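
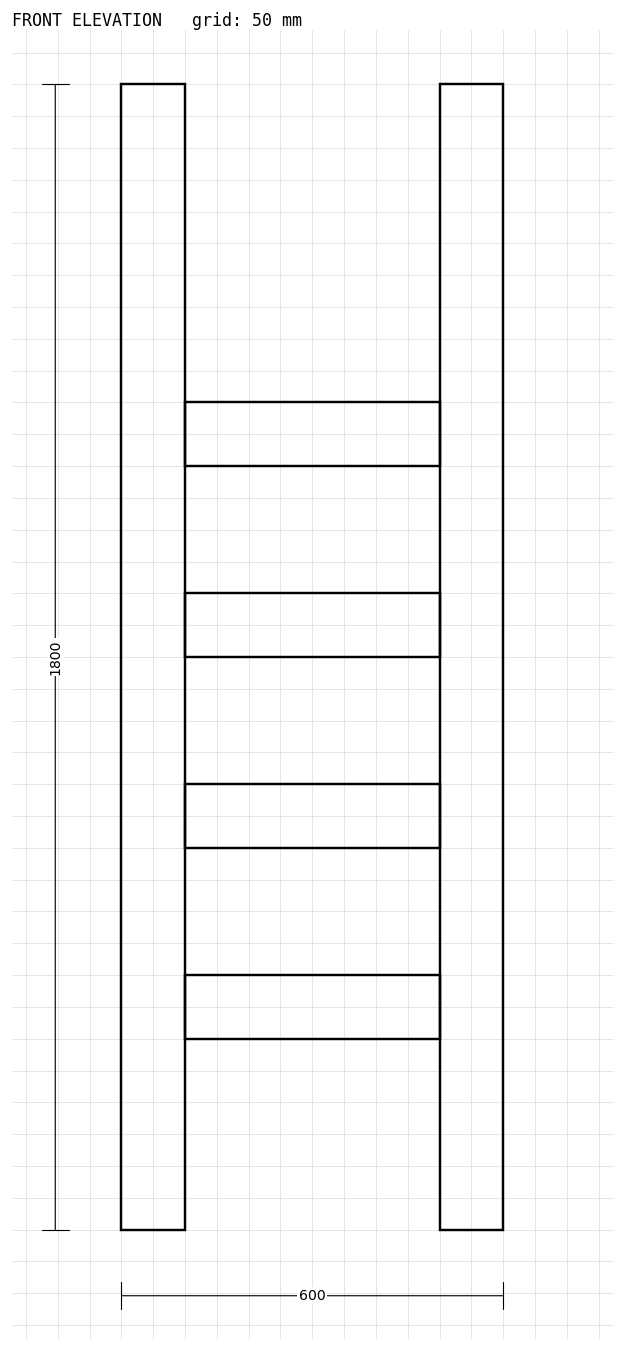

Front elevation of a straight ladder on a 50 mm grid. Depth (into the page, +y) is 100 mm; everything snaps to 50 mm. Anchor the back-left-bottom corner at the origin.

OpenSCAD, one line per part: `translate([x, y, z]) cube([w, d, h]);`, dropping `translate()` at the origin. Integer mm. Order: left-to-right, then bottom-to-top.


cube([100, 100, 1800]);
translate([100, 0, 300]) cube([400, 100, 100]);
translate([100, 0, 600]) cube([400, 100, 100]);
translate([100, 0, 900]) cube([400, 100, 100]);
translate([100, 0, 1200]) cube([400, 100, 100]);
translate([500, 0, 0]) cube([100, 100, 1800]);


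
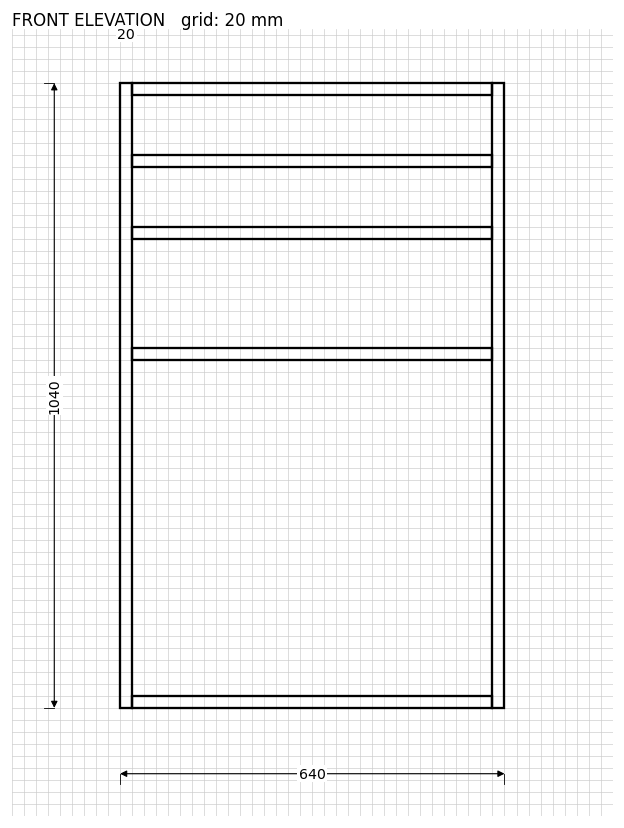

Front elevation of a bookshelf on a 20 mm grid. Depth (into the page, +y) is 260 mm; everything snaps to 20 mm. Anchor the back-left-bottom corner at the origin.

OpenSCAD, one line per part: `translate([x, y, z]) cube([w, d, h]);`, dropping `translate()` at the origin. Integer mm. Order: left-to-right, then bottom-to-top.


cube([20, 260, 1040]);
translate([20, 0, 0]) cube([600, 260, 20]);
translate([20, 0, 580]) cube([600, 260, 20]);
translate([20, 0, 780]) cube([600, 260, 20]);
translate([20, 0, 900]) cube([600, 260, 20]);
translate([20, 0, 1020]) cube([600, 260, 20]);
translate([620, 0, 0]) cube([20, 260, 1040]);


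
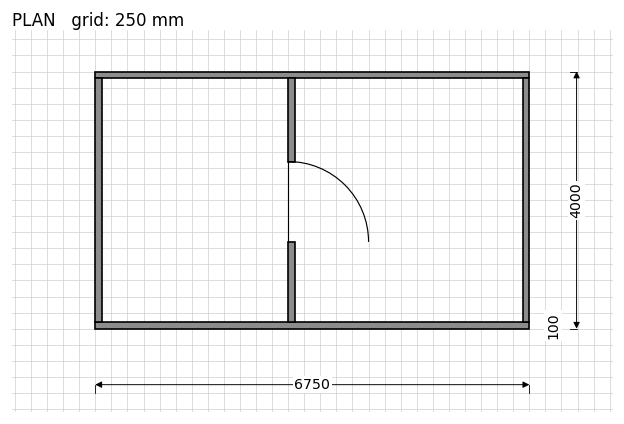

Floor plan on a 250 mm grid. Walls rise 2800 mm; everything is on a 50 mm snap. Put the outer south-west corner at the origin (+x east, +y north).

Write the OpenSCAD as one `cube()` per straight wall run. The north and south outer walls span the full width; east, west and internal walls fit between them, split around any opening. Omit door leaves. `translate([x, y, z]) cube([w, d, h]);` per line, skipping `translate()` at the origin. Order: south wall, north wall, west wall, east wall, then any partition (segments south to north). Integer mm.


cube([6750, 100, 2800]);
translate([0, 3900, 0]) cube([6750, 100, 2800]);
translate([0, 100, 0]) cube([100, 3800, 2800]);
translate([6650, 100, 0]) cube([100, 3800, 2800]);
translate([3000, 100, 0]) cube([100, 1250, 2800]);
translate([3000, 2600, 0]) cube([100, 1300, 2800]);


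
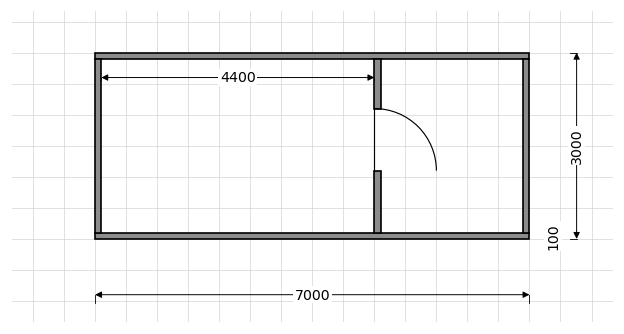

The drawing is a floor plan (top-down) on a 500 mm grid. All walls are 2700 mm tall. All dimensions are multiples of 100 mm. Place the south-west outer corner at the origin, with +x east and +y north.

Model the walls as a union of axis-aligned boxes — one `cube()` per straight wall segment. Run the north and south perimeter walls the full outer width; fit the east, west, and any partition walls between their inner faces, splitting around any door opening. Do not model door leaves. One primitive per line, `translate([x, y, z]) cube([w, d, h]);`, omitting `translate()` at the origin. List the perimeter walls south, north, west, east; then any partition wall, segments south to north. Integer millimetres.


cube([7000, 100, 2700]);
translate([0, 2900, 0]) cube([7000, 100, 2700]);
translate([0, 100, 0]) cube([100, 2800, 2700]);
translate([6900, 100, 0]) cube([100, 2800, 2700]);
translate([4500, 100, 0]) cube([100, 1000, 2700]);
translate([4500, 2100, 0]) cube([100, 800, 2700]);


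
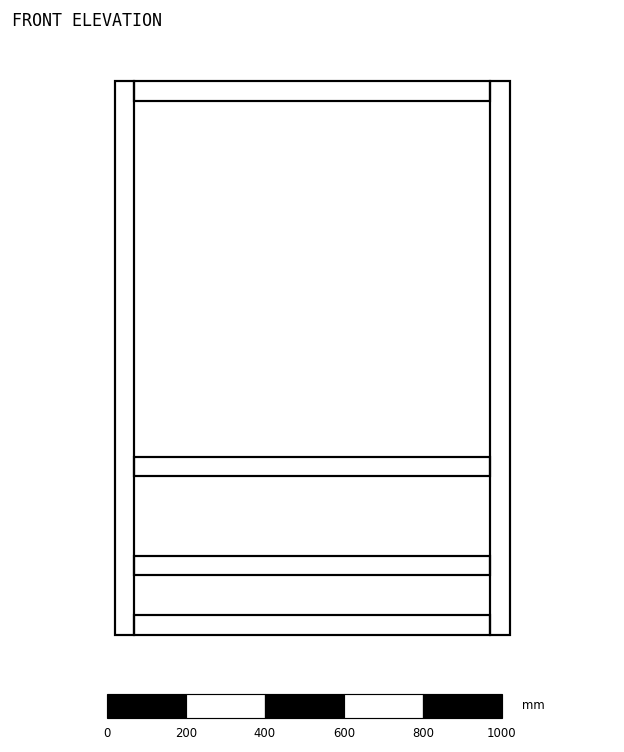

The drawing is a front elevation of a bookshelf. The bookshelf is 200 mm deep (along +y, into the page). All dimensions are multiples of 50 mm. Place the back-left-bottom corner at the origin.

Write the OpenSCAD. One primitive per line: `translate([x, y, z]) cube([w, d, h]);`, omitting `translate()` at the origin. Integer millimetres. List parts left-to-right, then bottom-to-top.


cube([50, 200, 1400]);
translate([50, 0, 0]) cube([900, 200, 50]);
translate([50, 0, 150]) cube([900, 200, 50]);
translate([50, 0, 400]) cube([900, 200, 50]);
translate([50, 0, 1350]) cube([900, 200, 50]);
translate([950, 0, 0]) cube([50, 200, 1400]);


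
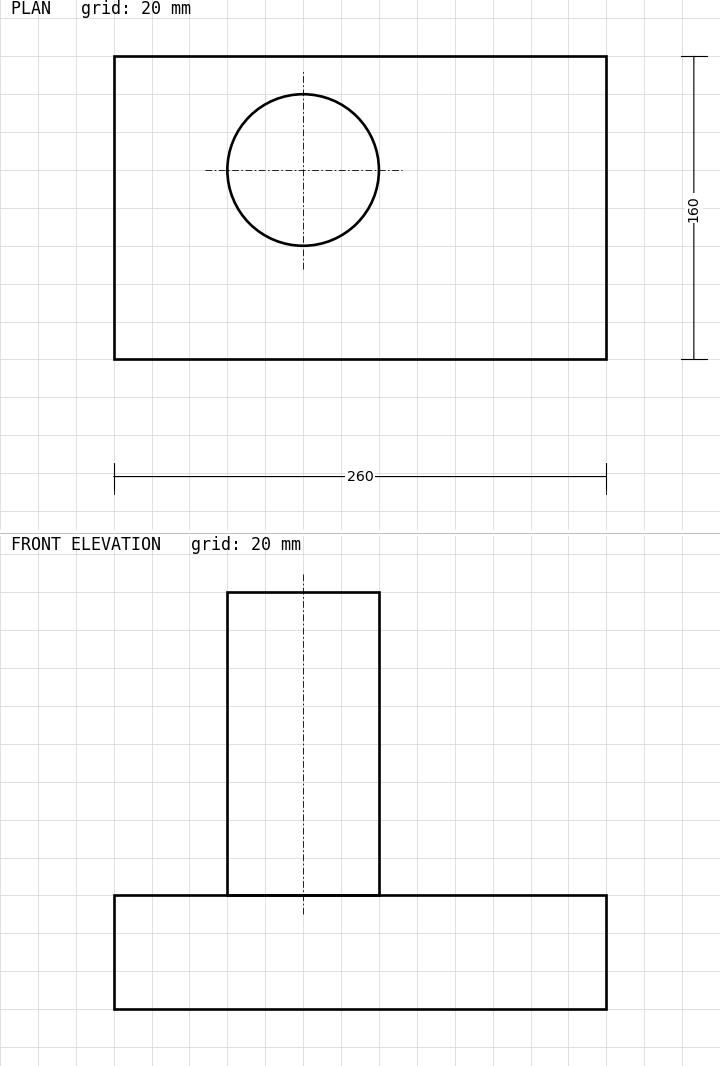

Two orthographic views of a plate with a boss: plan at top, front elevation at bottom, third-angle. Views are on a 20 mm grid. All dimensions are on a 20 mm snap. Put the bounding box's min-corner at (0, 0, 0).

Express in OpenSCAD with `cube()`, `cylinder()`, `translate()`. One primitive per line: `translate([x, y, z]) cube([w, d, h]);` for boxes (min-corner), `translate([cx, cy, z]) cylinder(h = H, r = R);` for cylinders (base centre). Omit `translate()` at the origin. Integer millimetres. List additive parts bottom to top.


cube([260, 160, 60]);
translate([100, 100, 60]) cylinder(h = 160, r = 40);


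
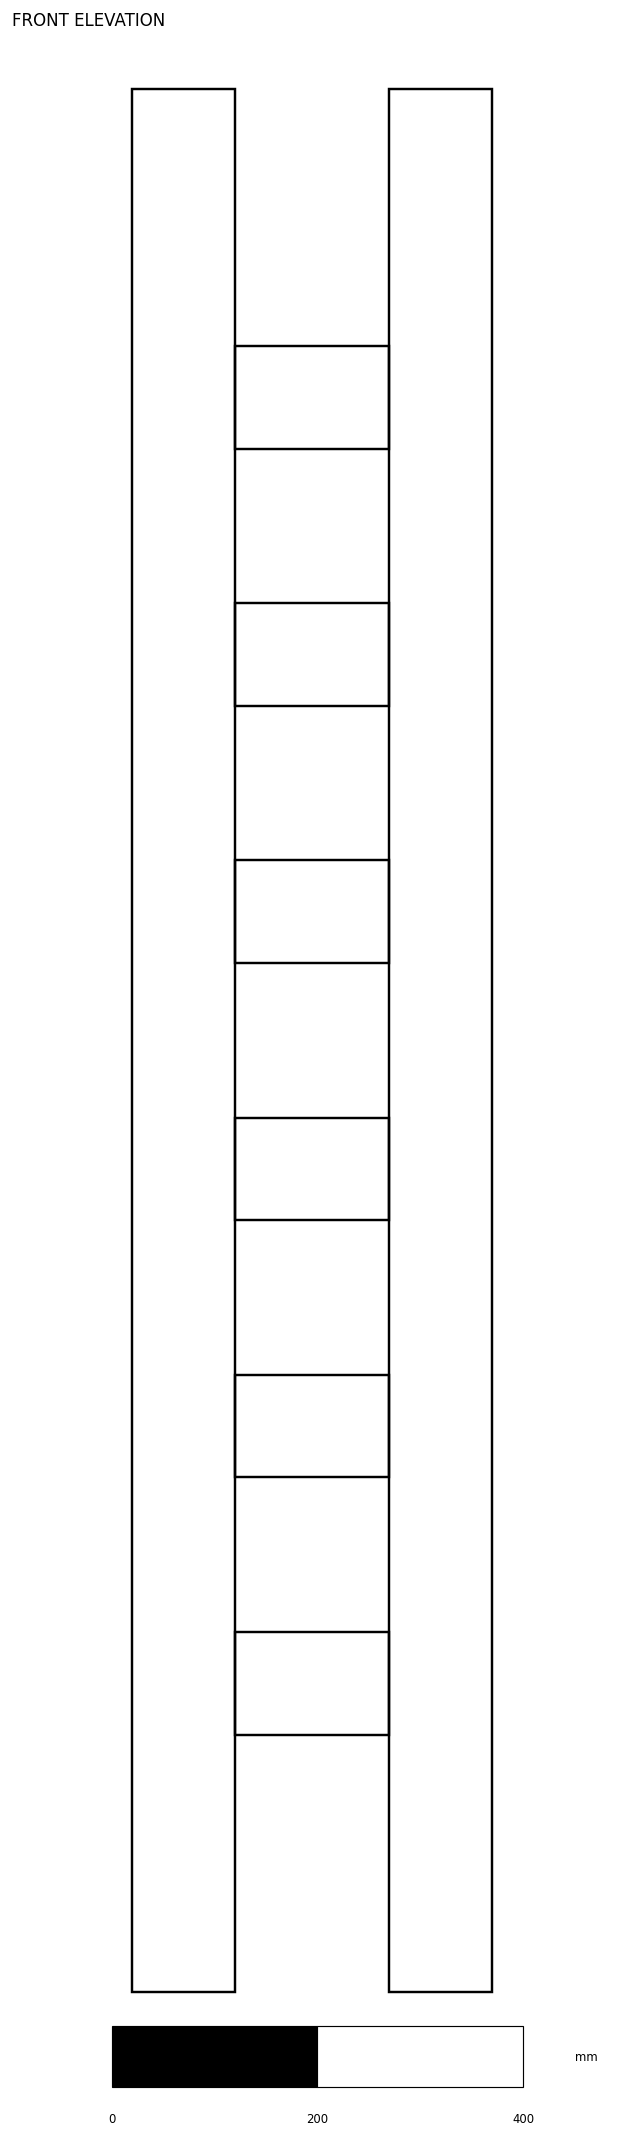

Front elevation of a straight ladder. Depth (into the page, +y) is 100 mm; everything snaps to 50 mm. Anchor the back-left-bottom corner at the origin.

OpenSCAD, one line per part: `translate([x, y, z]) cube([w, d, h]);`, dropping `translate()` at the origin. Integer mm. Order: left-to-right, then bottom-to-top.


cube([100, 100, 1850]);
translate([100, 0, 250]) cube([150, 100, 100]);
translate([100, 0, 500]) cube([150, 100, 100]);
translate([100, 0, 750]) cube([150, 100, 100]);
translate([100, 0, 1000]) cube([150, 100, 100]);
translate([100, 0, 1250]) cube([150, 100, 100]);
translate([100, 0, 1500]) cube([150, 100, 100]);
translate([250, 0, 0]) cube([100, 100, 1850]);


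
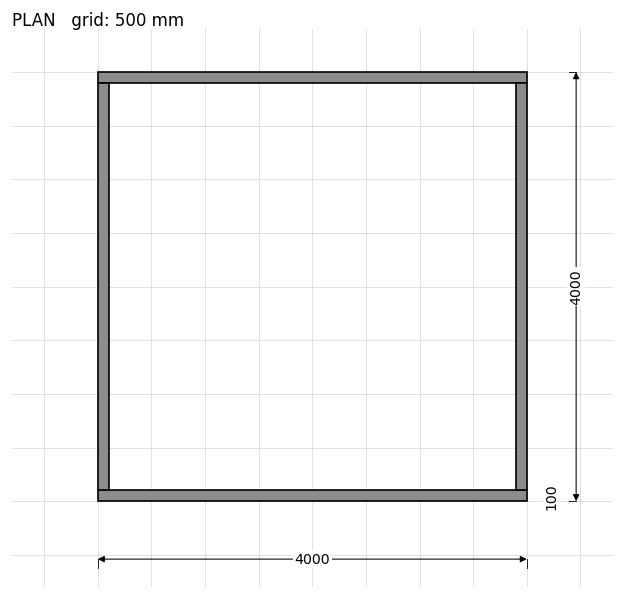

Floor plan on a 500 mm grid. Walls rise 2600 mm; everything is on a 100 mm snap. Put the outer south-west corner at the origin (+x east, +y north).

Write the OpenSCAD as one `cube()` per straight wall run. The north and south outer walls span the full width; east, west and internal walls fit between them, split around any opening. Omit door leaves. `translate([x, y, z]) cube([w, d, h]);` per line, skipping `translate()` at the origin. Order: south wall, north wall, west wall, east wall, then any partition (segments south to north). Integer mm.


cube([4000, 100, 2600]);
translate([0, 3900, 0]) cube([4000, 100, 2600]);
translate([0, 100, 0]) cube([100, 3800, 2600]);
translate([3900, 100, 0]) cube([100, 3800, 2600]);


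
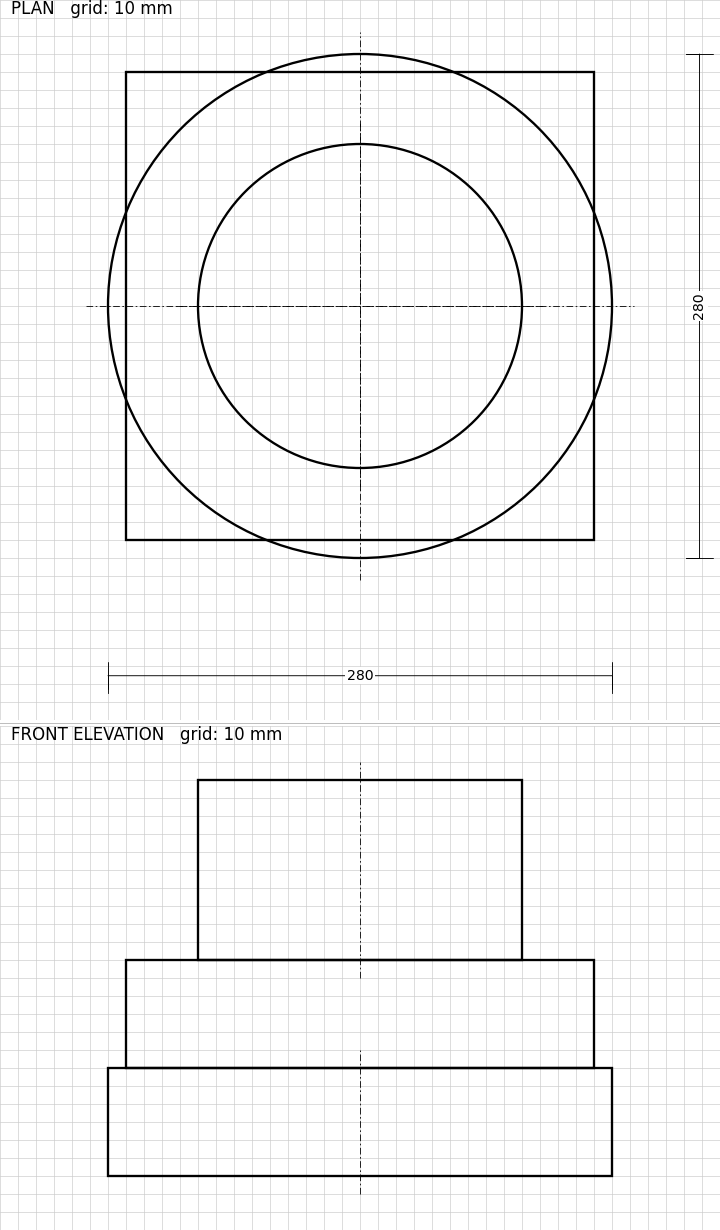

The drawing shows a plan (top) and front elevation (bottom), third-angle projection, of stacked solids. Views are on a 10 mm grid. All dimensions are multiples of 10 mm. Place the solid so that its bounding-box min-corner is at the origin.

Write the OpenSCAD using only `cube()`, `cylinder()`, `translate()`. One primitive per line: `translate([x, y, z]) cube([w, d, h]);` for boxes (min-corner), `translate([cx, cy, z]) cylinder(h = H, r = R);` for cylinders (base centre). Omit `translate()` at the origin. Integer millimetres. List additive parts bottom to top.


translate([140, 140, 0]) cylinder(h = 60, r = 140);
translate([10, 10, 60]) cube([260, 260, 60]);
translate([140, 140, 120]) cylinder(h = 100, r = 90);


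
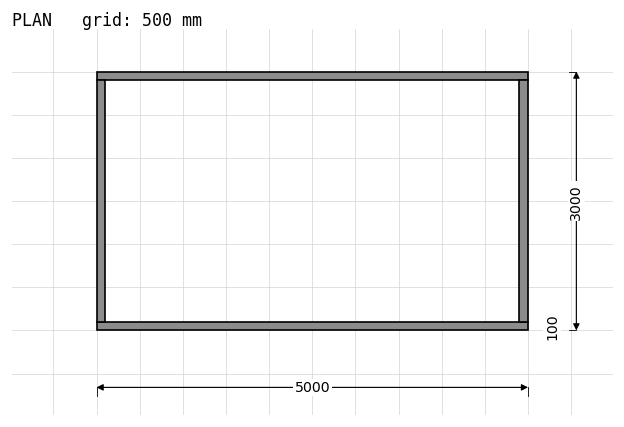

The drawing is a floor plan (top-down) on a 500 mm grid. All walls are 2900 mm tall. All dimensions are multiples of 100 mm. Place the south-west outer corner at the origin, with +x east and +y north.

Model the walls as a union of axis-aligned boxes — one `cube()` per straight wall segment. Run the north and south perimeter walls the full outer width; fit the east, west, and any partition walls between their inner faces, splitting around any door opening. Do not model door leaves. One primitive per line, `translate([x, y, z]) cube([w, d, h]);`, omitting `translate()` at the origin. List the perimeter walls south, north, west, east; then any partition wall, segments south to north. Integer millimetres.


cube([5000, 100, 2900]);
translate([0, 2900, 0]) cube([5000, 100, 2900]);
translate([0, 100, 0]) cube([100, 2800, 2900]);
translate([4900, 100, 0]) cube([100, 2800, 2900]);


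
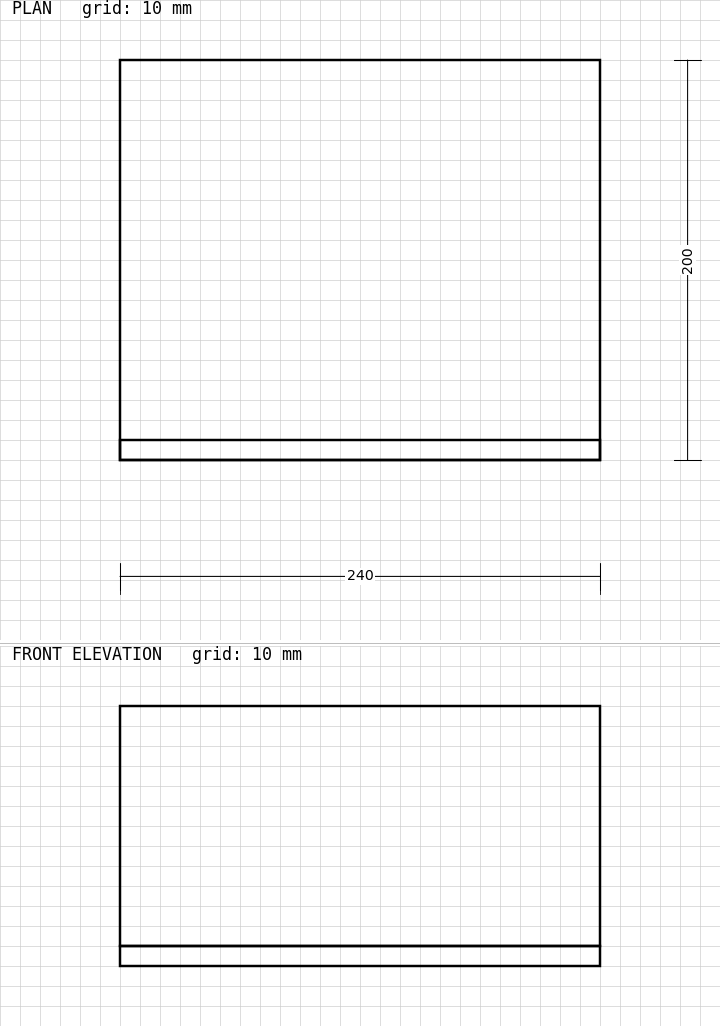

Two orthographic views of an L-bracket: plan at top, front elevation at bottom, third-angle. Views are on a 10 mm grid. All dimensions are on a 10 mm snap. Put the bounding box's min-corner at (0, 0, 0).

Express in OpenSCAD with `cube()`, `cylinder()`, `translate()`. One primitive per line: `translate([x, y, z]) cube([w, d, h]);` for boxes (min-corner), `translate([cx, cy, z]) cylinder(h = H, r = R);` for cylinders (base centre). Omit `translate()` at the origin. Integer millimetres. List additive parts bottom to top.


cube([240, 200, 10]);
translate([0, 0, 10]) cube([240, 10, 120]);


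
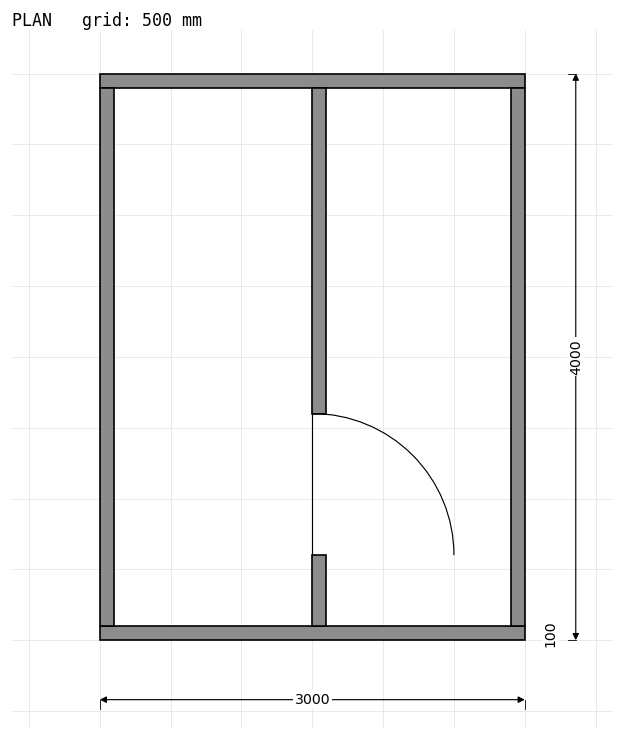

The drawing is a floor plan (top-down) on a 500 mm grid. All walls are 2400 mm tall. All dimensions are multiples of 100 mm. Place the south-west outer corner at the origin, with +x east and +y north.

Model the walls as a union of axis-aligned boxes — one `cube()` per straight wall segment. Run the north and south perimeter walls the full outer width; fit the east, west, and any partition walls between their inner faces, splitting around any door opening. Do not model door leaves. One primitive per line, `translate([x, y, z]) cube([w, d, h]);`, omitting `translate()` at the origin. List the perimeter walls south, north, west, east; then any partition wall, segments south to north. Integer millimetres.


cube([3000, 100, 2400]);
translate([0, 3900, 0]) cube([3000, 100, 2400]);
translate([0, 100, 0]) cube([100, 3800, 2400]);
translate([2900, 100, 0]) cube([100, 3800, 2400]);
translate([1500, 100, 0]) cube([100, 500, 2400]);
translate([1500, 1600, 0]) cube([100, 2300, 2400]);


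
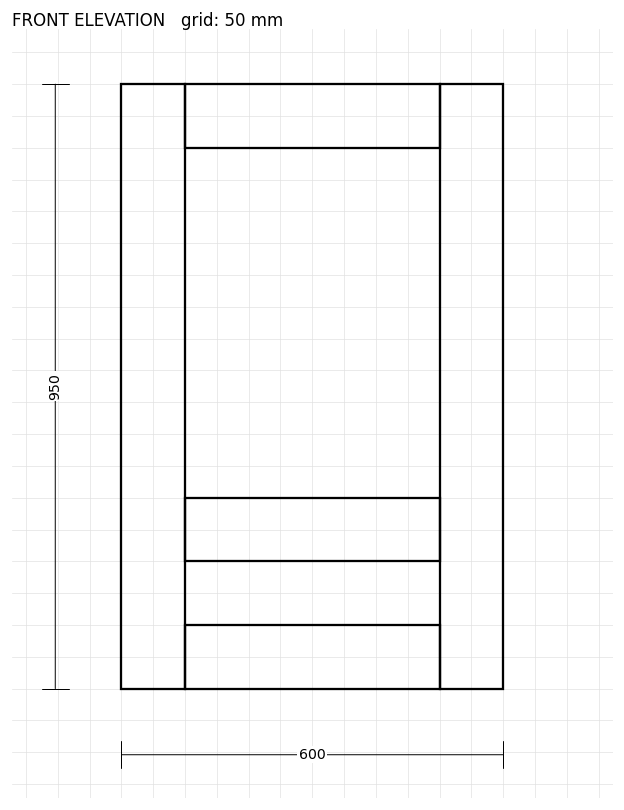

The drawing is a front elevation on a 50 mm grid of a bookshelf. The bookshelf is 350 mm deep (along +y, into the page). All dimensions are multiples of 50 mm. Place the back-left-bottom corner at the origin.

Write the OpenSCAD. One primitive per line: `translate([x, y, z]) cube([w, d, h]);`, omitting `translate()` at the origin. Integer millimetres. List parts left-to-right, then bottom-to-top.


cube([100, 350, 950]);
translate([100, 0, 0]) cube([400, 350, 100]);
translate([100, 0, 200]) cube([400, 350, 100]);
translate([100, 0, 850]) cube([400, 350, 100]);
translate([500, 0, 0]) cube([100, 350, 950]);


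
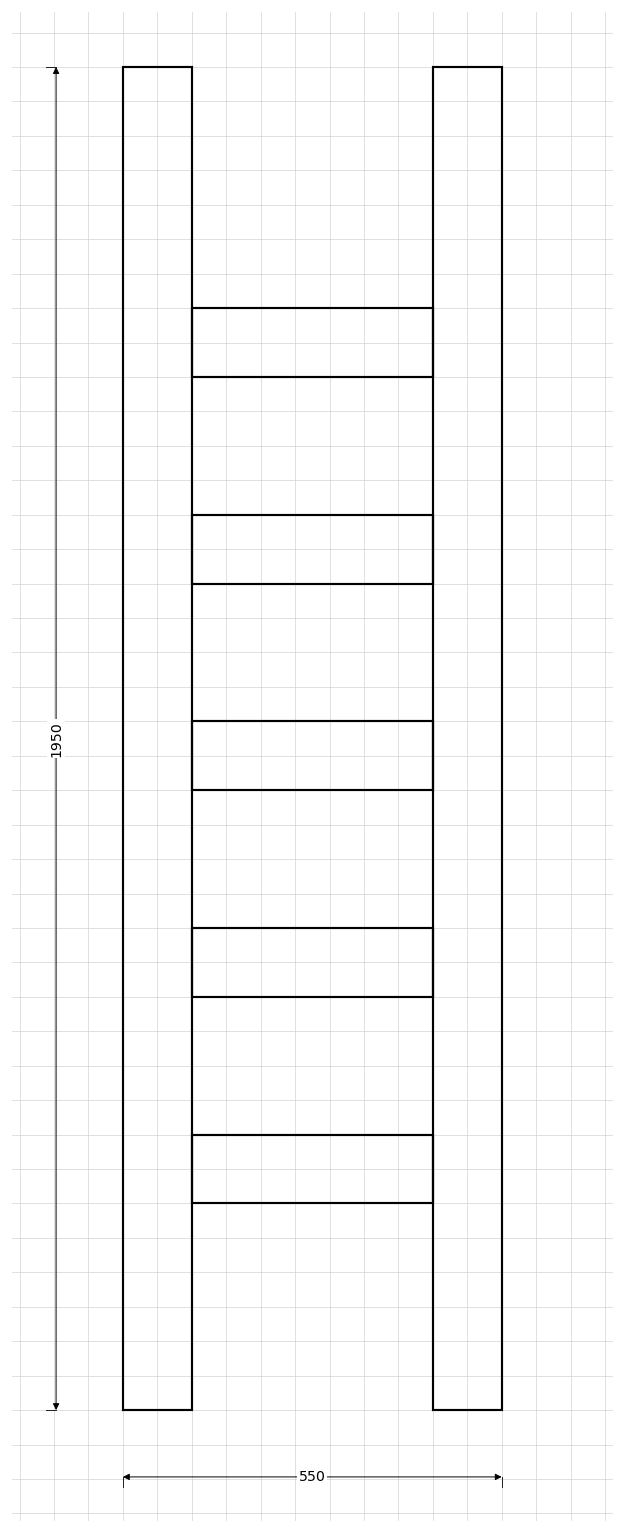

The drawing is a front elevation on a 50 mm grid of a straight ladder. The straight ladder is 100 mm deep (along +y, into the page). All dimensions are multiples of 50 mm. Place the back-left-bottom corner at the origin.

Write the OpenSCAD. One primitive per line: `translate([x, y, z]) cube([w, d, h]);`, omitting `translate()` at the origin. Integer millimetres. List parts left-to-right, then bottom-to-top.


cube([100, 100, 1950]);
translate([100, 0, 300]) cube([350, 100, 100]);
translate([100, 0, 600]) cube([350, 100, 100]);
translate([100, 0, 900]) cube([350, 100, 100]);
translate([100, 0, 1200]) cube([350, 100, 100]);
translate([100, 0, 1500]) cube([350, 100, 100]);
translate([450, 0, 0]) cube([100, 100, 1950]);


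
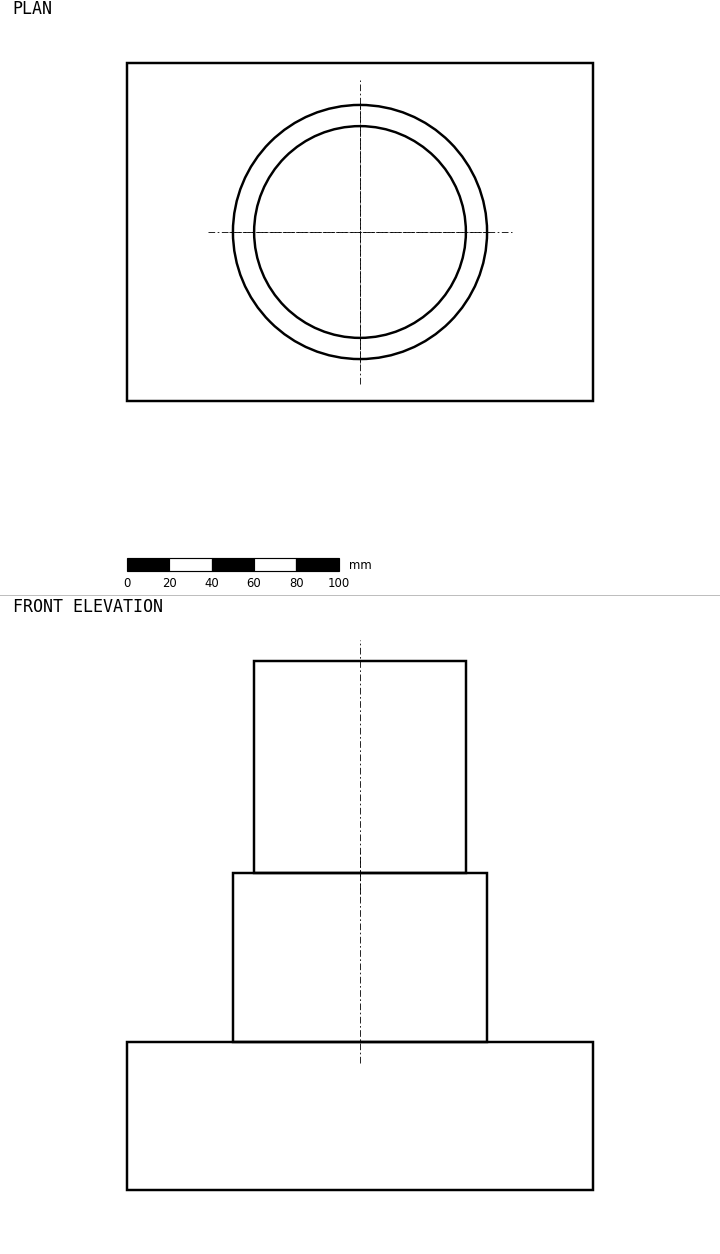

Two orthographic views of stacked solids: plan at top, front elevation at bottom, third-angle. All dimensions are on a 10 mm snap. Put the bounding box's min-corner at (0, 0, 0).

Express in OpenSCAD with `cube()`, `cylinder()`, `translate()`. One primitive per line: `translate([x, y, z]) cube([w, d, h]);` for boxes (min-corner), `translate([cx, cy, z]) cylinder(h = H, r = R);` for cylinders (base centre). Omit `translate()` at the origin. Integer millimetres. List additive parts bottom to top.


cube([220, 160, 70]);
translate([110, 80, 70]) cylinder(h = 80, r = 60);
translate([110, 80, 150]) cylinder(h = 100, r = 50);


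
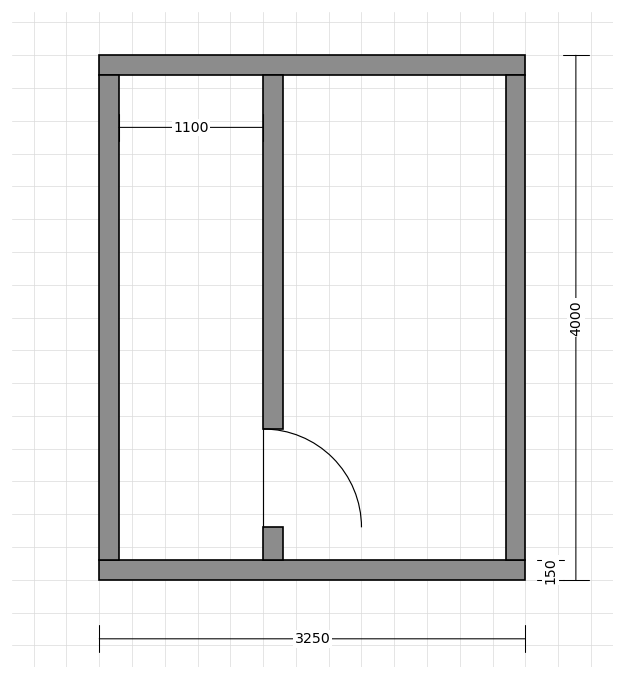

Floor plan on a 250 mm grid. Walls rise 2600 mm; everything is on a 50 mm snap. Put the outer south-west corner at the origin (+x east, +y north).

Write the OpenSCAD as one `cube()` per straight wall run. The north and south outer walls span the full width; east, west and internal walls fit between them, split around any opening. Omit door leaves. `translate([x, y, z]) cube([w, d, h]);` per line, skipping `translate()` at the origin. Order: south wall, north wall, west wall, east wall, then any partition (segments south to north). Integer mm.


cube([3250, 150, 2600]);
translate([0, 3850, 0]) cube([3250, 150, 2600]);
translate([0, 150, 0]) cube([150, 3700, 2600]);
translate([3100, 150, 0]) cube([150, 3700, 2600]);
translate([1250, 150, 0]) cube([150, 250, 2600]);
translate([1250, 1150, 0]) cube([150, 2700, 2600]);


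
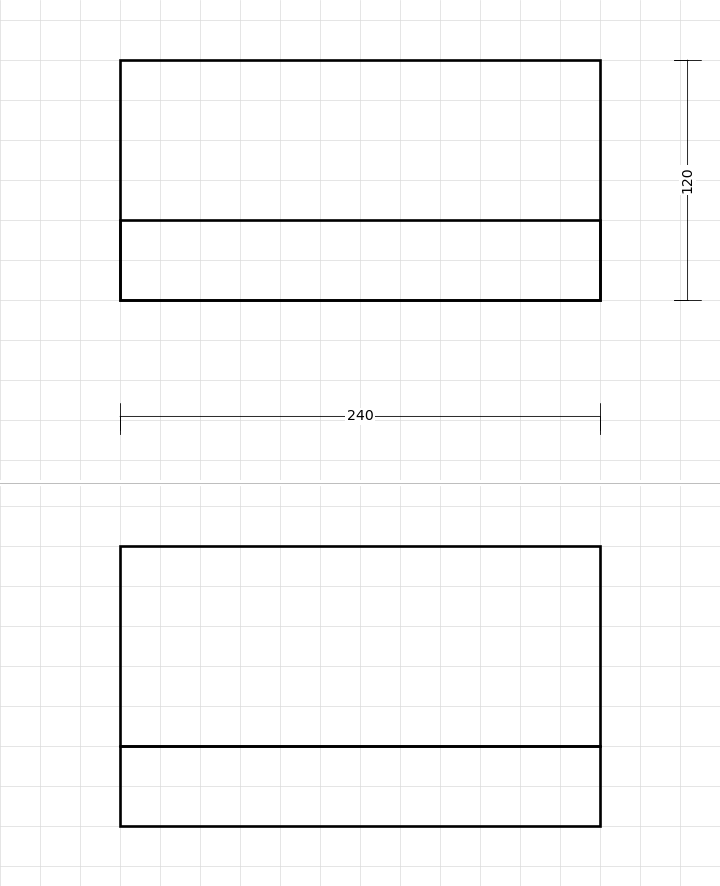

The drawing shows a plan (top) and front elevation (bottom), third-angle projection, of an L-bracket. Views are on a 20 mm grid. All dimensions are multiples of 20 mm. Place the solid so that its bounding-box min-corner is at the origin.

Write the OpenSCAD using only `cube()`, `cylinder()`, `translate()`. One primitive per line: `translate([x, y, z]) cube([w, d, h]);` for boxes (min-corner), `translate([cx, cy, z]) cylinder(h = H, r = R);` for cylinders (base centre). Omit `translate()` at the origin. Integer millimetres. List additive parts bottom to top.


cube([240, 120, 40]);
translate([0, 0, 40]) cube([240, 40, 100]);


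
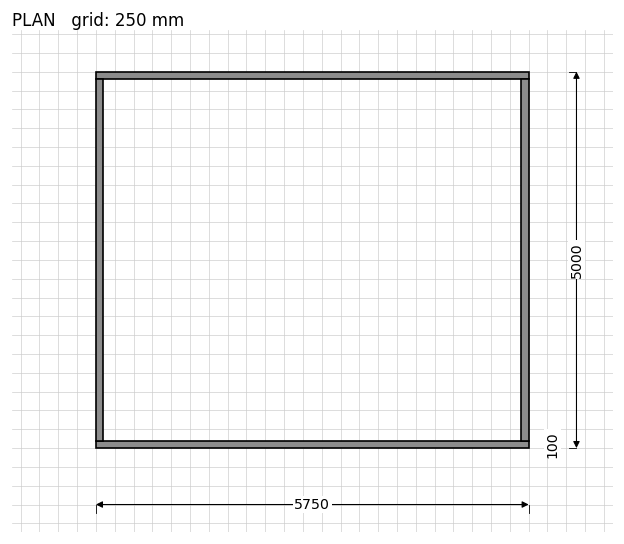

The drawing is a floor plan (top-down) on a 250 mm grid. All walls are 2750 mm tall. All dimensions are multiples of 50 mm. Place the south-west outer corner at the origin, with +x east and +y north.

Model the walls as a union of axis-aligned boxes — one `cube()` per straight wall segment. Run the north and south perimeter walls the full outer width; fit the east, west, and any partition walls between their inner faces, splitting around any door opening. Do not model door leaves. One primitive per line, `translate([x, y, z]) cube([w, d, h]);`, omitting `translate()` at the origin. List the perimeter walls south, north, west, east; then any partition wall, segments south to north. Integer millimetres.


cube([5750, 100, 2750]);
translate([0, 4900, 0]) cube([5750, 100, 2750]);
translate([0, 100, 0]) cube([100, 4800, 2750]);
translate([5650, 100, 0]) cube([100, 4800, 2750]);


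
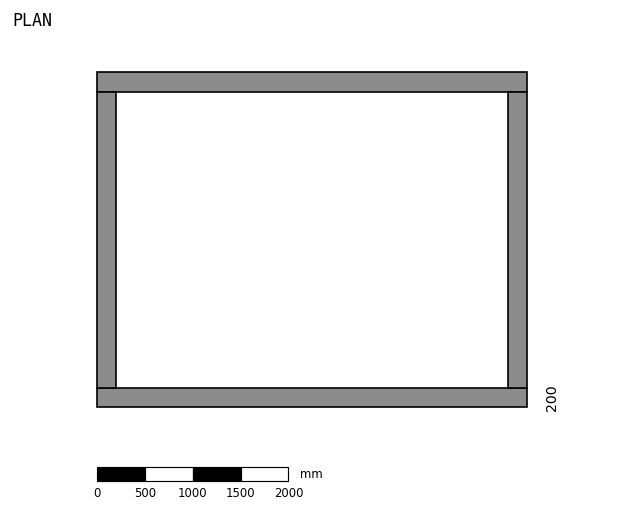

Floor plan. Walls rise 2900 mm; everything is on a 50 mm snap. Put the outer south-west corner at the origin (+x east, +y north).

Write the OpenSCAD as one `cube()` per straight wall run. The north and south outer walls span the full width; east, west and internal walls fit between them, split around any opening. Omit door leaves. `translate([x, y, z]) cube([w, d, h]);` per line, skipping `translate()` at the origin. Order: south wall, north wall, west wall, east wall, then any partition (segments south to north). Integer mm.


cube([4500, 200, 2900]);
translate([0, 3300, 0]) cube([4500, 200, 2900]);
translate([0, 200, 0]) cube([200, 3100, 2900]);
translate([4300, 200, 0]) cube([200, 3100, 2900]);


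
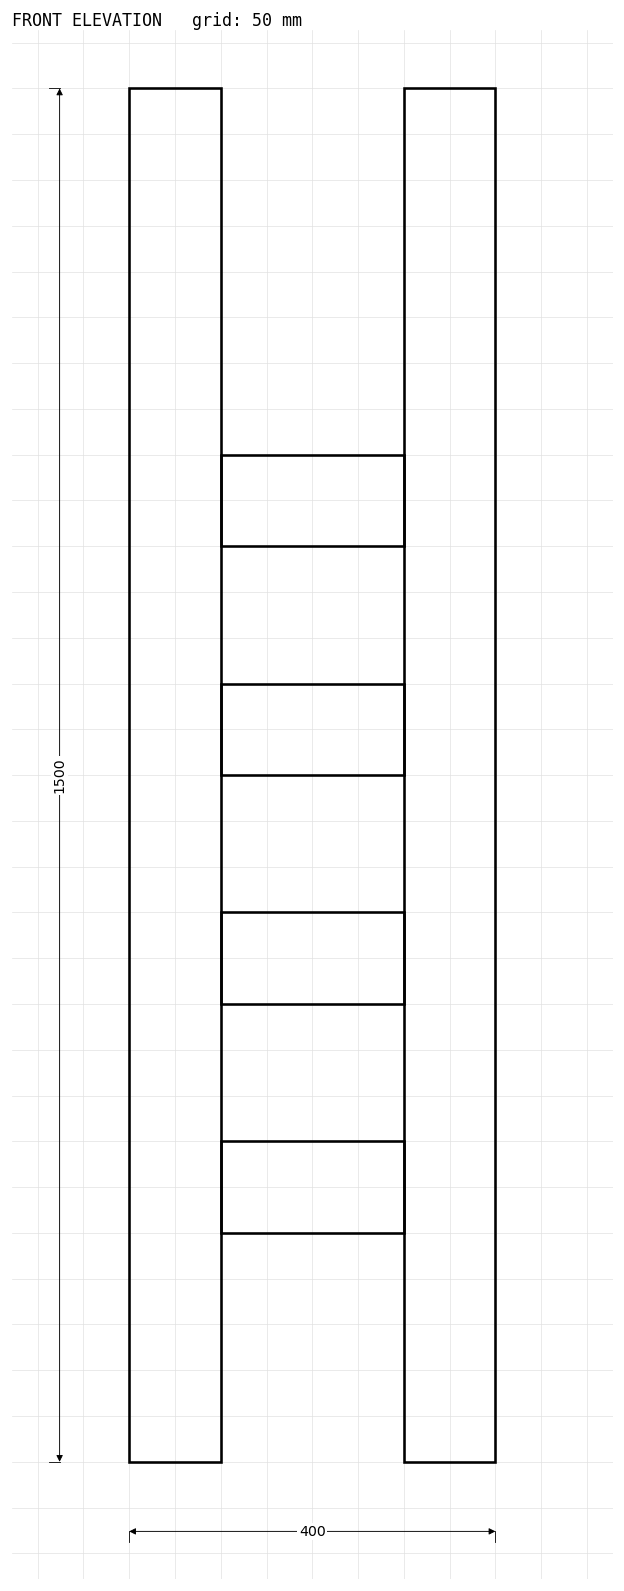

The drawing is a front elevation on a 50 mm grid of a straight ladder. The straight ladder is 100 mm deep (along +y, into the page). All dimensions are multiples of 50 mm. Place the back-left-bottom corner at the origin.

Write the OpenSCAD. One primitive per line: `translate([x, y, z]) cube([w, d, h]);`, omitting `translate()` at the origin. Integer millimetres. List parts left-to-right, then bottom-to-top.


cube([100, 100, 1500]);
translate([100, 0, 250]) cube([200, 100, 100]);
translate([100, 0, 500]) cube([200, 100, 100]);
translate([100, 0, 750]) cube([200, 100, 100]);
translate([100, 0, 1000]) cube([200, 100, 100]);
translate([300, 0, 0]) cube([100, 100, 1500]);


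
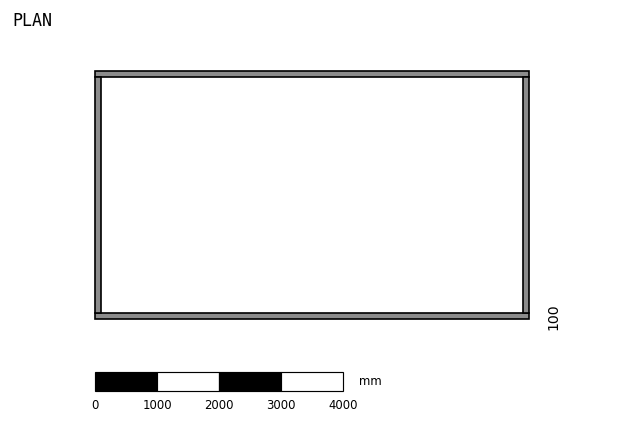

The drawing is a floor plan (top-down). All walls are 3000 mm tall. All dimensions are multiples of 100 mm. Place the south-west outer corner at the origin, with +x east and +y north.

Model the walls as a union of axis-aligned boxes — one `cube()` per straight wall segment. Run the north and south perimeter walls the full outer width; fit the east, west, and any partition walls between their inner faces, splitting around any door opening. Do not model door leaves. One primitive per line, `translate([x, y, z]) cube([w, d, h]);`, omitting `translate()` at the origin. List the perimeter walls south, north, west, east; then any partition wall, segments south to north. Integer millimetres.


cube([7000, 100, 3000]);
translate([0, 3900, 0]) cube([7000, 100, 3000]);
translate([0, 100, 0]) cube([100, 3800, 3000]);
translate([6900, 100, 0]) cube([100, 3800, 3000]);


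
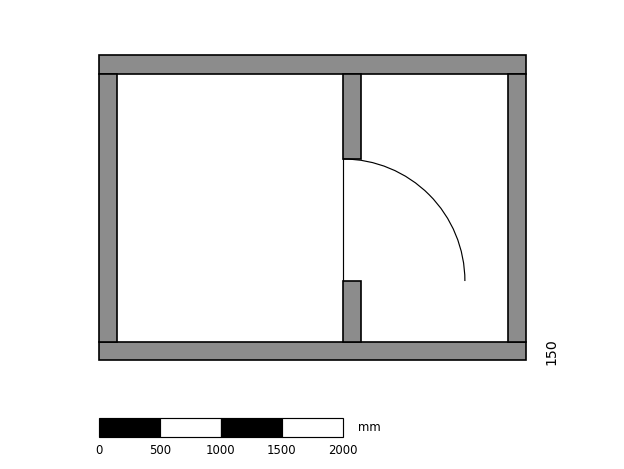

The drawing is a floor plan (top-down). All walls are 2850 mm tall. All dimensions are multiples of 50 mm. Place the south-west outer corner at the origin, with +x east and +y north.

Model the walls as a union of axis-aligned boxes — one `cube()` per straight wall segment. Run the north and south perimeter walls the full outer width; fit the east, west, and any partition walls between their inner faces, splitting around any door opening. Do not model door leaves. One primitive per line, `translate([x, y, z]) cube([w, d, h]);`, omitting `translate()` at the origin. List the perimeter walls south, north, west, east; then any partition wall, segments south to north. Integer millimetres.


cube([3500, 150, 2850]);
translate([0, 2350, 0]) cube([3500, 150, 2850]);
translate([0, 150, 0]) cube([150, 2200, 2850]);
translate([3350, 150, 0]) cube([150, 2200, 2850]);
translate([2000, 150, 0]) cube([150, 500, 2850]);
translate([2000, 1650, 0]) cube([150, 700, 2850]);


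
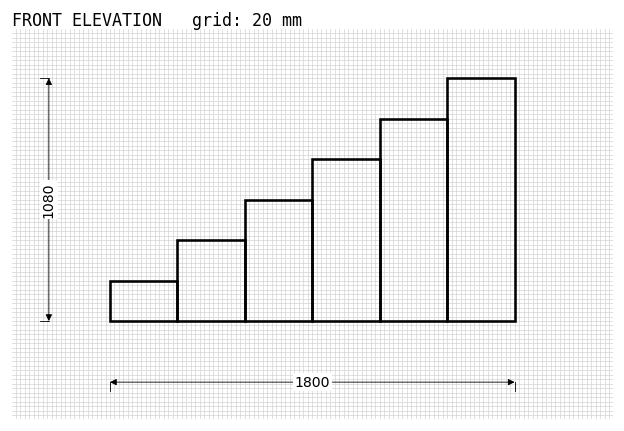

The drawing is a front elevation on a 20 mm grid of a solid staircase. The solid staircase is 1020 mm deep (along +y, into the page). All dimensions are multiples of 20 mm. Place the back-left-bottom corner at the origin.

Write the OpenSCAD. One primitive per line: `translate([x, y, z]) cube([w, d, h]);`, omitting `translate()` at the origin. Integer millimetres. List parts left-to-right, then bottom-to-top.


cube([300, 1020, 180]);
translate([300, 0, 0]) cube([300, 1020, 360]);
translate([600, 0, 0]) cube([300, 1020, 540]);
translate([900, 0, 0]) cube([300, 1020, 720]);
translate([1200, 0, 0]) cube([300, 1020, 900]);
translate([1500, 0, 0]) cube([300, 1020, 1080]);


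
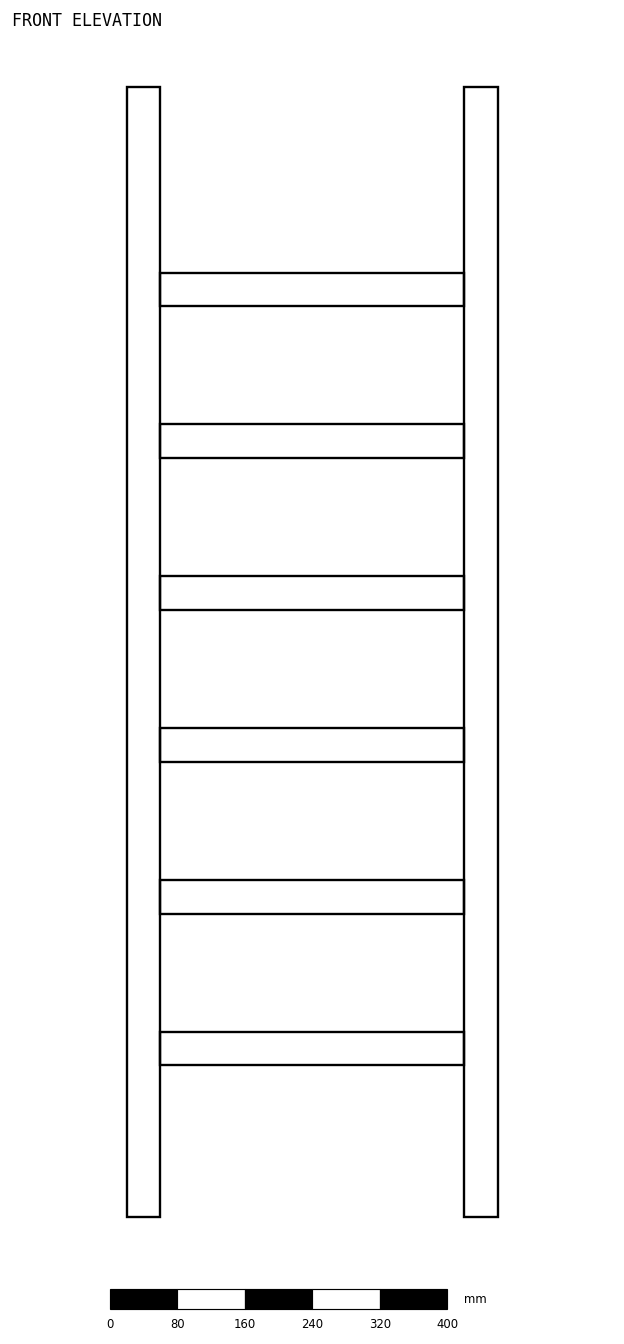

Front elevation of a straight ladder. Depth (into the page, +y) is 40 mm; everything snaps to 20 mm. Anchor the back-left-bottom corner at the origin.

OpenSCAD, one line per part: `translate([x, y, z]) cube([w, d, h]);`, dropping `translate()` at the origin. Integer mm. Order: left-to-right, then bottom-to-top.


cube([40, 40, 1340]);
translate([40, 0, 180]) cube([360, 40, 40]);
translate([40, 0, 360]) cube([360, 40, 40]);
translate([40, 0, 540]) cube([360, 40, 40]);
translate([40, 0, 720]) cube([360, 40, 40]);
translate([40, 0, 900]) cube([360, 40, 40]);
translate([40, 0, 1080]) cube([360, 40, 40]);
translate([400, 0, 0]) cube([40, 40, 1340]);


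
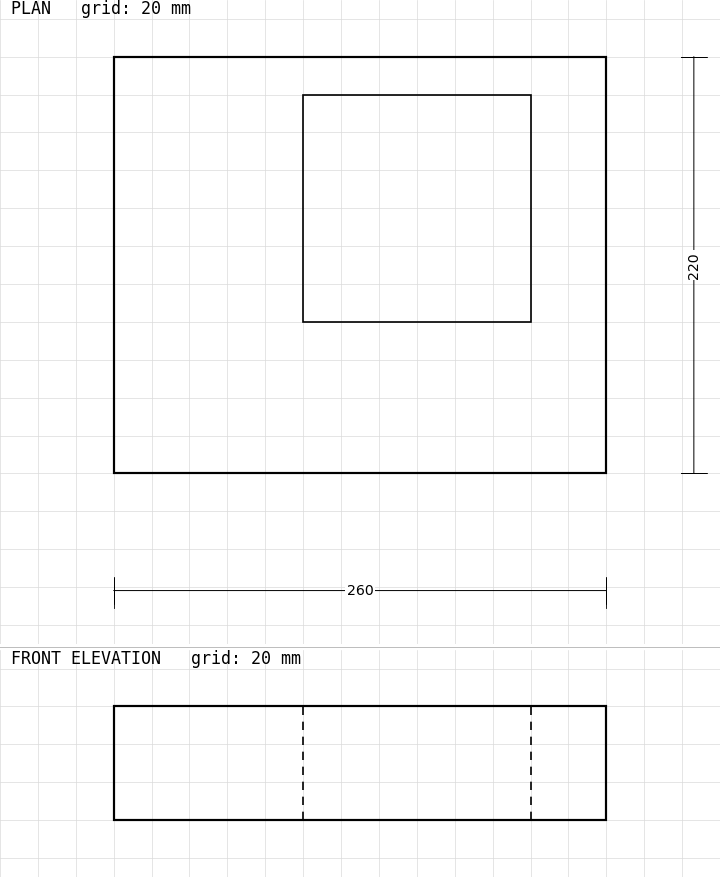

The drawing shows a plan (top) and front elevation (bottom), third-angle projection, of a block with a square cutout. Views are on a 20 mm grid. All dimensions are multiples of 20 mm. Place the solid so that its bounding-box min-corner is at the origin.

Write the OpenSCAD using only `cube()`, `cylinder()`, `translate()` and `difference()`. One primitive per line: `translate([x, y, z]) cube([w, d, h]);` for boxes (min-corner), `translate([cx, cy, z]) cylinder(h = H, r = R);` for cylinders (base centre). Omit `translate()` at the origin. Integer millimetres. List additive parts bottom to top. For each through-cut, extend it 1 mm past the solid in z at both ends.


difference() {
  cube([260, 220, 60]);
  translate([100, 80, -1]) cube([120, 120, 62]);
}


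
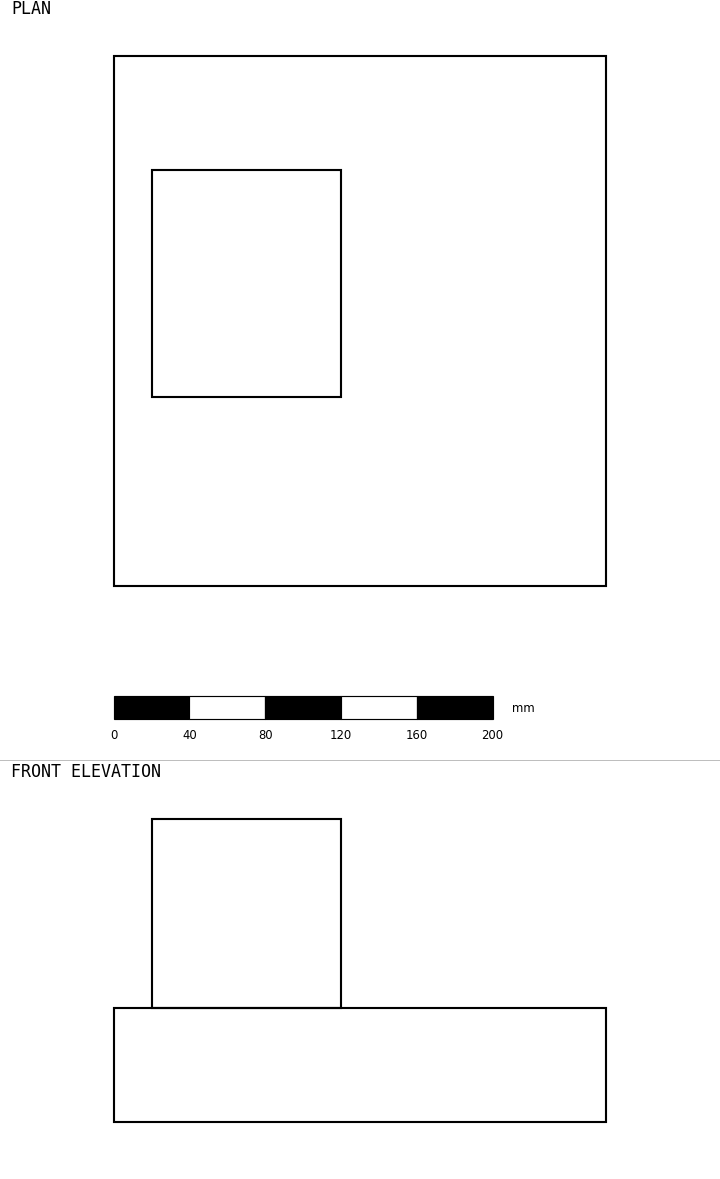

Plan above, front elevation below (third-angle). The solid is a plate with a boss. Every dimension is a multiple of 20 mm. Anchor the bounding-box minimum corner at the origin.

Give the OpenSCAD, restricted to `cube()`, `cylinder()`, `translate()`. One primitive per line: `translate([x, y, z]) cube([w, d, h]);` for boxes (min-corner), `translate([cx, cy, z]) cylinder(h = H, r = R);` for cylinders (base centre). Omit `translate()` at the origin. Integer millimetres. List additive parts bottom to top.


cube([260, 280, 60]);
translate([20, 100, 60]) cube([100, 120, 100]);


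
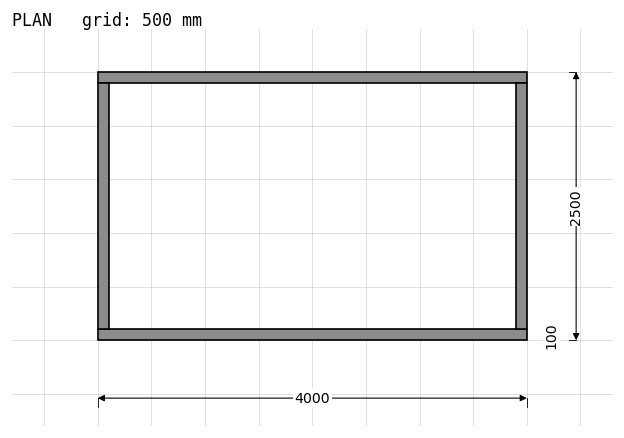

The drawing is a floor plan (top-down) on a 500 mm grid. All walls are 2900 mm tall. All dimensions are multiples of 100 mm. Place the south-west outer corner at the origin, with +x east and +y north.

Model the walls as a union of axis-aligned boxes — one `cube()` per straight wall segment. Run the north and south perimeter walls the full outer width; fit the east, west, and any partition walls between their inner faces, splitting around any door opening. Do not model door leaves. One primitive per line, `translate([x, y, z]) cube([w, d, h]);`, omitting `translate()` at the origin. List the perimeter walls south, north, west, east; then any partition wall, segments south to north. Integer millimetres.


cube([4000, 100, 2900]);
translate([0, 2400, 0]) cube([4000, 100, 2900]);
translate([0, 100, 0]) cube([100, 2300, 2900]);
translate([3900, 100, 0]) cube([100, 2300, 2900]);


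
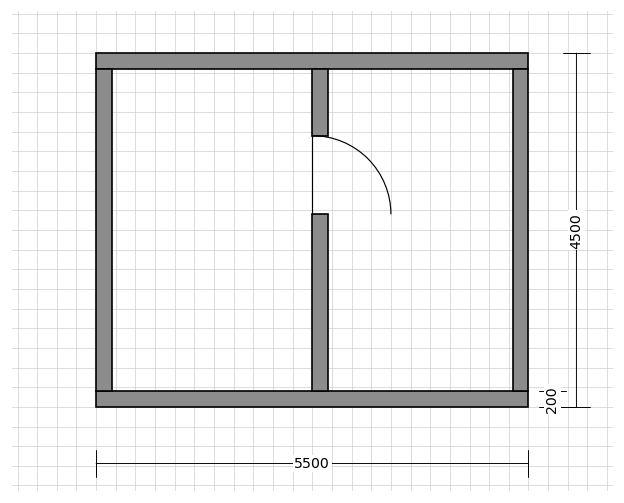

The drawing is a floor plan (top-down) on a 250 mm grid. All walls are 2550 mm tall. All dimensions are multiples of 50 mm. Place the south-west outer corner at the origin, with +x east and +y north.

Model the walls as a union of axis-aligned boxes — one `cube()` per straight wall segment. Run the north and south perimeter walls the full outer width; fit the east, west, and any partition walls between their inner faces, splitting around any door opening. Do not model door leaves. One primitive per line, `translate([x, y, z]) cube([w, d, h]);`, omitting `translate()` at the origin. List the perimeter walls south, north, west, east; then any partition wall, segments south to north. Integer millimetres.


cube([5500, 200, 2550]);
translate([0, 4300, 0]) cube([5500, 200, 2550]);
translate([0, 200, 0]) cube([200, 4100, 2550]);
translate([5300, 200, 0]) cube([200, 4100, 2550]);
translate([2750, 200, 0]) cube([200, 2250, 2550]);
translate([2750, 3450, 0]) cube([200, 850, 2550]);


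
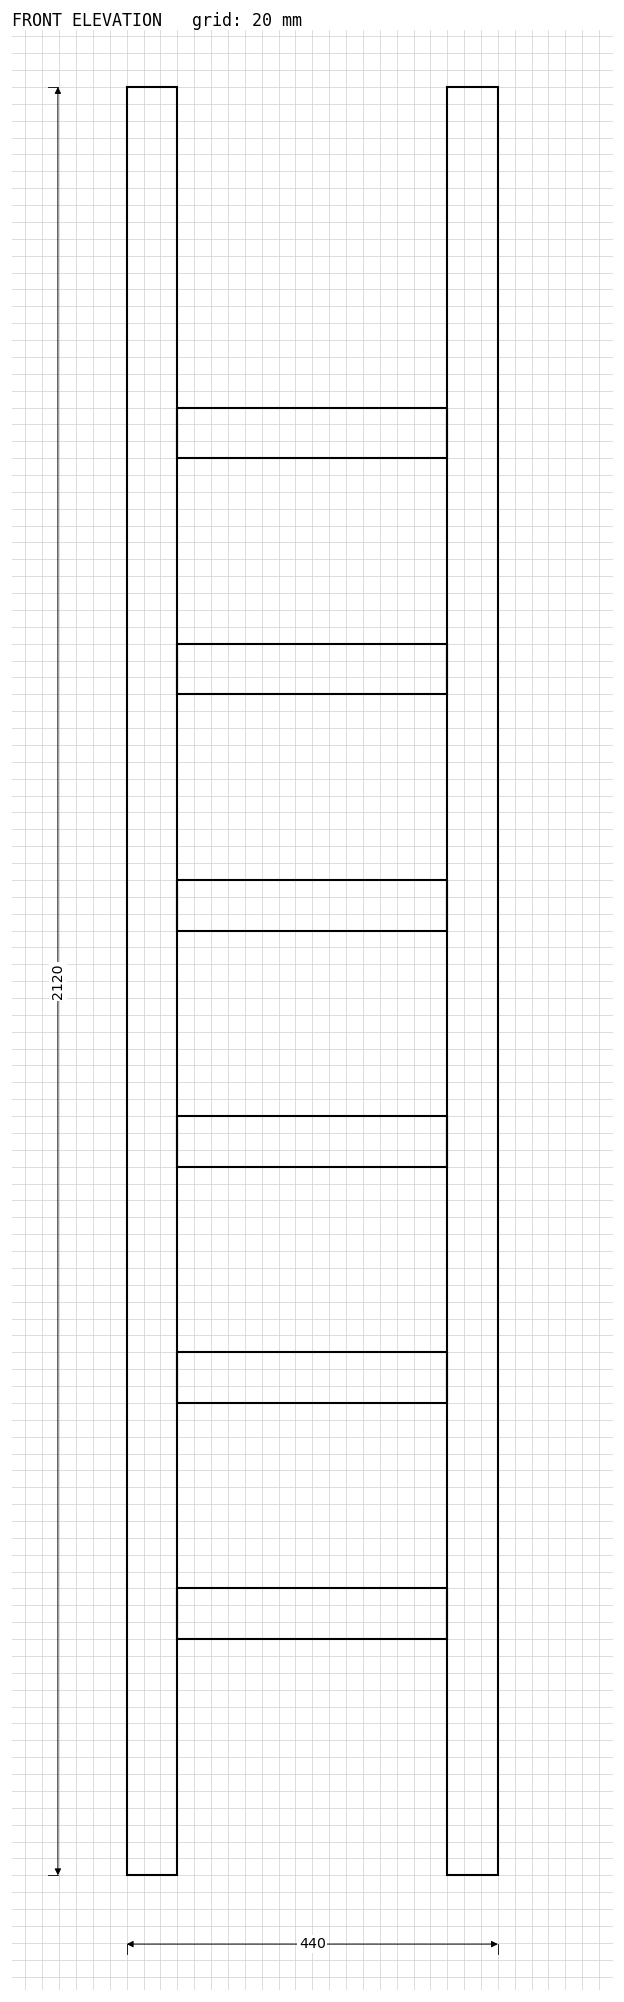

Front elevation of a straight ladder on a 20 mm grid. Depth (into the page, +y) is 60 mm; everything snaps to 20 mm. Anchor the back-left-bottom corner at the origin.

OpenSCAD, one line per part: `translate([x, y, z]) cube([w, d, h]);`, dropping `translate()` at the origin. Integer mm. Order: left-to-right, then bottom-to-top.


cube([60, 60, 2120]);
translate([60, 0, 280]) cube([320, 60, 60]);
translate([60, 0, 560]) cube([320, 60, 60]);
translate([60, 0, 840]) cube([320, 60, 60]);
translate([60, 0, 1120]) cube([320, 60, 60]);
translate([60, 0, 1400]) cube([320, 60, 60]);
translate([60, 0, 1680]) cube([320, 60, 60]);
translate([380, 0, 0]) cube([60, 60, 2120]);


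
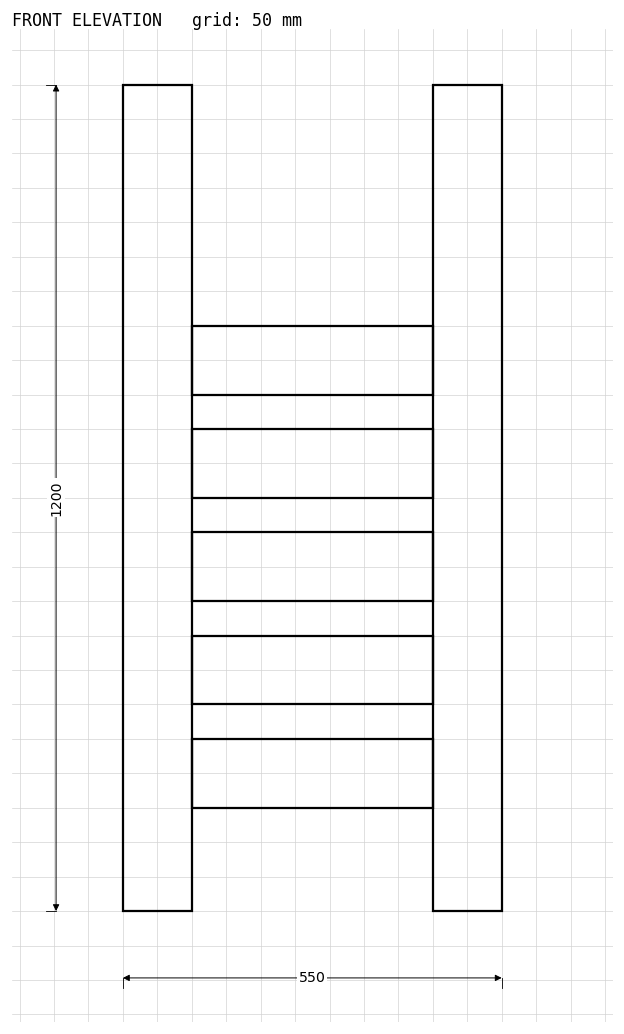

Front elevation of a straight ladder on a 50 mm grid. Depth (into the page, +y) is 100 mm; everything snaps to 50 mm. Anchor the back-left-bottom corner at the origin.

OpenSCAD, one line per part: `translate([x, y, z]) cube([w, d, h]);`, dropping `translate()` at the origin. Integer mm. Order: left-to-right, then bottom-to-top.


cube([100, 100, 1200]);
translate([100, 0, 150]) cube([350, 100, 100]);
translate([100, 0, 300]) cube([350, 100, 100]);
translate([100, 0, 450]) cube([350, 100, 100]);
translate([100, 0, 600]) cube([350, 100, 100]);
translate([100, 0, 750]) cube([350, 100, 100]);
translate([450, 0, 0]) cube([100, 100, 1200]);


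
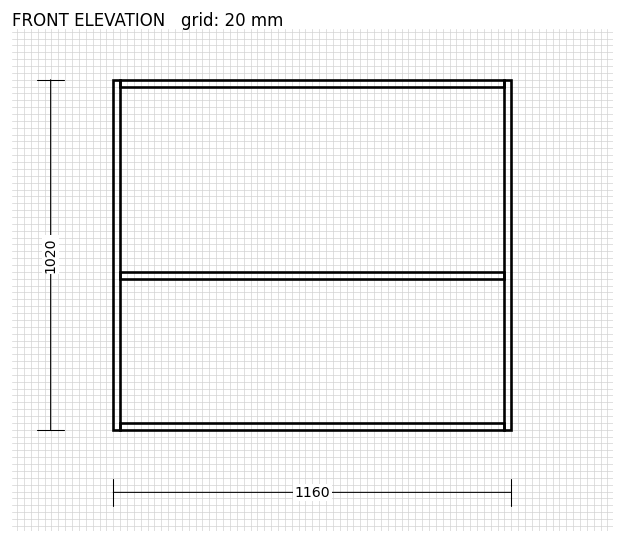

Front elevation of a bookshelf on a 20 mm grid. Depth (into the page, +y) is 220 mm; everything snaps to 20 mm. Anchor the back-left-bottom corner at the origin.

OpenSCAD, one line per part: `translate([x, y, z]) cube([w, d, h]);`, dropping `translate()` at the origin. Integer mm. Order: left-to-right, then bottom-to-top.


cube([20, 220, 1020]);
translate([20, 0, 0]) cube([1120, 220, 20]);
translate([20, 0, 440]) cube([1120, 220, 20]);
translate([20, 0, 1000]) cube([1120, 220, 20]);
translate([1140, 0, 0]) cube([20, 220, 1020]);


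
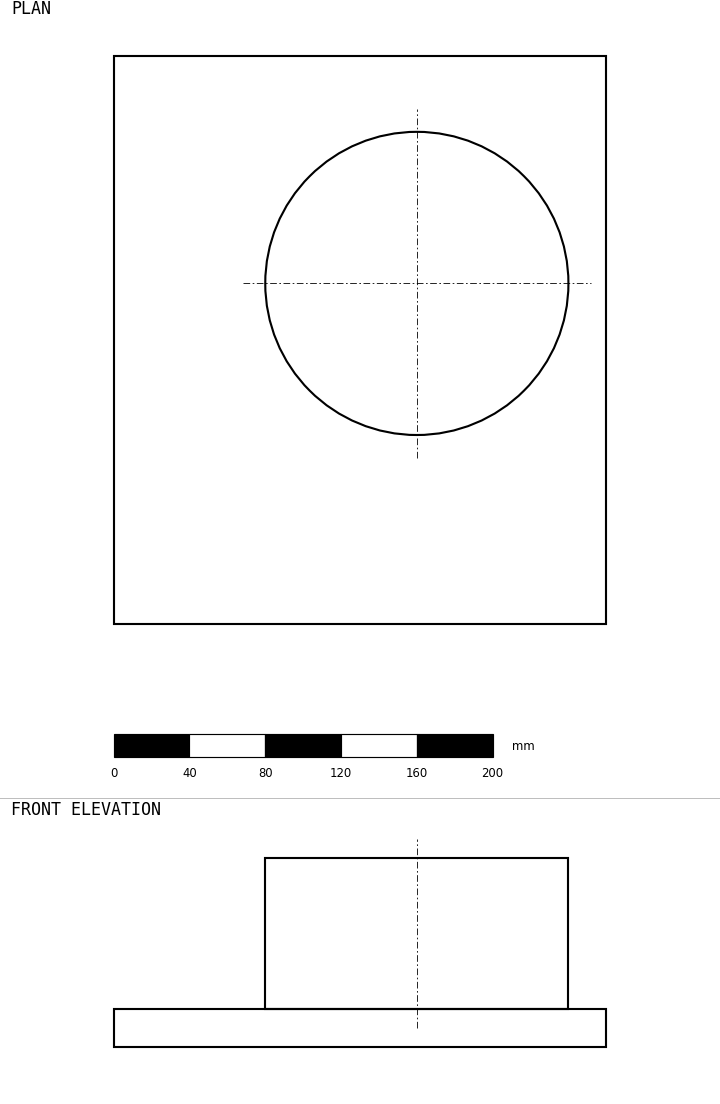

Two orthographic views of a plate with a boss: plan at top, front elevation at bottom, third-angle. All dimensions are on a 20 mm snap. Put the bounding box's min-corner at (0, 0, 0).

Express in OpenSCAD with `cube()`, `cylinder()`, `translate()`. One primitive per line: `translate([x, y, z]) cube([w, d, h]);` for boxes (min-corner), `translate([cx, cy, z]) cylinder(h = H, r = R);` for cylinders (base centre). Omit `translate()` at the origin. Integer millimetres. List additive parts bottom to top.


cube([260, 300, 20]);
translate([160, 180, 20]) cylinder(h = 80, r = 80);


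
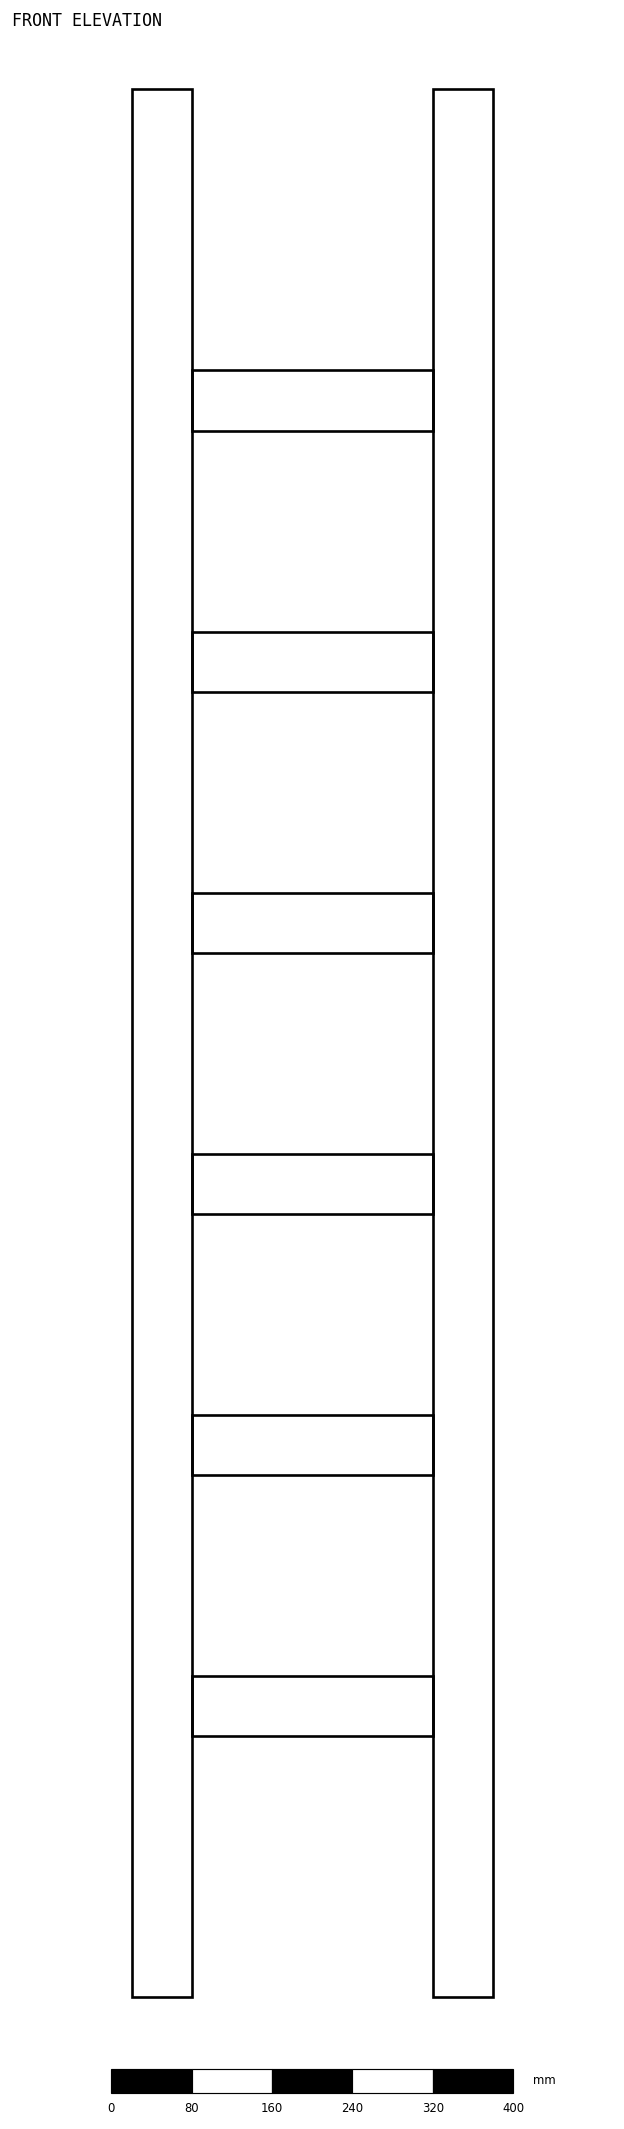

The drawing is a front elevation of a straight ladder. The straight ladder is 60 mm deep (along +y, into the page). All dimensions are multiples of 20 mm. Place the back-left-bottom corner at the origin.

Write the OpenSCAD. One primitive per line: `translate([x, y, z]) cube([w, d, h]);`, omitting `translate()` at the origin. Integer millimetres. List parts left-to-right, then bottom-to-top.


cube([60, 60, 1900]);
translate([60, 0, 260]) cube([240, 60, 60]);
translate([60, 0, 520]) cube([240, 60, 60]);
translate([60, 0, 780]) cube([240, 60, 60]);
translate([60, 0, 1040]) cube([240, 60, 60]);
translate([60, 0, 1300]) cube([240, 60, 60]);
translate([60, 0, 1560]) cube([240, 60, 60]);
translate([300, 0, 0]) cube([60, 60, 1900]);


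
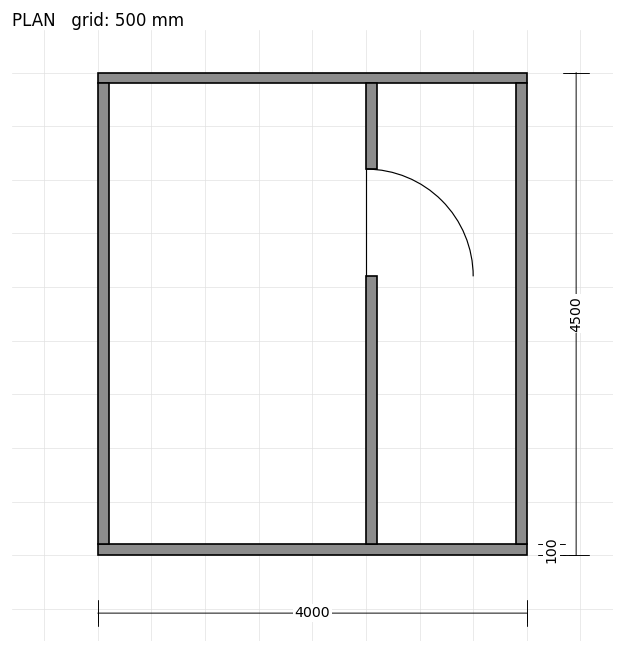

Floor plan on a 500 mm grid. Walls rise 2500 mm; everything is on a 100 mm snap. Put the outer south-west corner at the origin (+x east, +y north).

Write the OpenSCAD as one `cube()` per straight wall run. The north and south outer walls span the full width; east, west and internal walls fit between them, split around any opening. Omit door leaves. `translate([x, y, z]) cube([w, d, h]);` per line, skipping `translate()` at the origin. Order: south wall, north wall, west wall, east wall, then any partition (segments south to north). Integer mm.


cube([4000, 100, 2500]);
translate([0, 4400, 0]) cube([4000, 100, 2500]);
translate([0, 100, 0]) cube([100, 4300, 2500]);
translate([3900, 100, 0]) cube([100, 4300, 2500]);
translate([2500, 100, 0]) cube([100, 2500, 2500]);
translate([2500, 3600, 0]) cube([100, 800, 2500]);


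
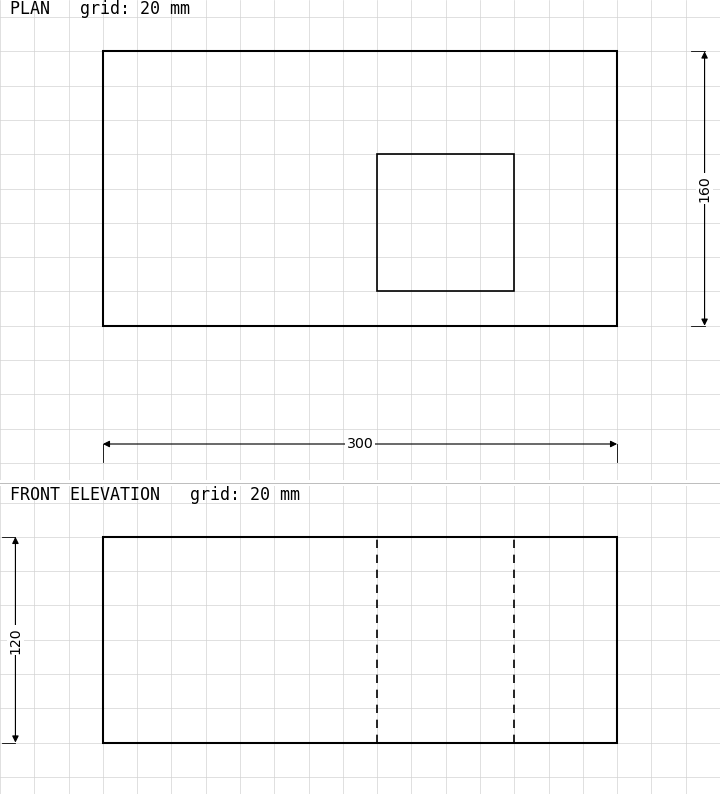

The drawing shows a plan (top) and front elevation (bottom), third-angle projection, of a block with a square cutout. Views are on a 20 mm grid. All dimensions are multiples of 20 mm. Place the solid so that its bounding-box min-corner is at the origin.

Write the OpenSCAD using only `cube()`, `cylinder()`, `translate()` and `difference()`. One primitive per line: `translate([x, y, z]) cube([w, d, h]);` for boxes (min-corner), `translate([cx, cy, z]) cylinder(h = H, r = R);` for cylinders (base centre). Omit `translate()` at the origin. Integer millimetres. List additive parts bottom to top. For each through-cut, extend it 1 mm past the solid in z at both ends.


difference() {
  cube([300, 160, 120]);
  translate([160, 20, -1]) cube([80, 80, 122]);
}


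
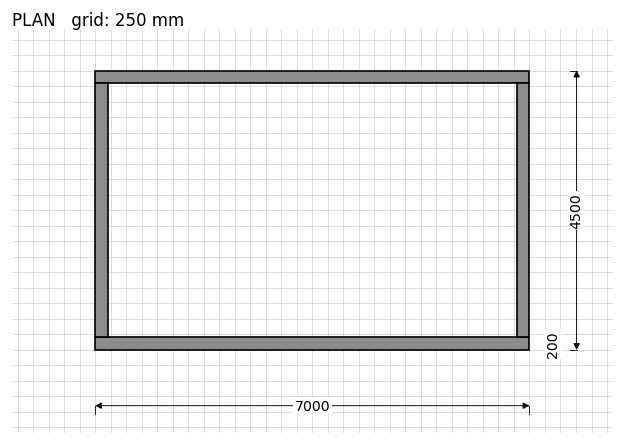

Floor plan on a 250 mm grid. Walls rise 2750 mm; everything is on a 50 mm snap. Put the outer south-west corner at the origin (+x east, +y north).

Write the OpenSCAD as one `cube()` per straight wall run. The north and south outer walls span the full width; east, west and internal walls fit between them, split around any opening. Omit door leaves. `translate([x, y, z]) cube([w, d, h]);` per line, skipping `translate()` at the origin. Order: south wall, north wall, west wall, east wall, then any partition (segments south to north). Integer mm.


cube([7000, 200, 2750]);
translate([0, 4300, 0]) cube([7000, 200, 2750]);
translate([0, 200, 0]) cube([200, 4100, 2750]);
translate([6800, 200, 0]) cube([200, 4100, 2750]);
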